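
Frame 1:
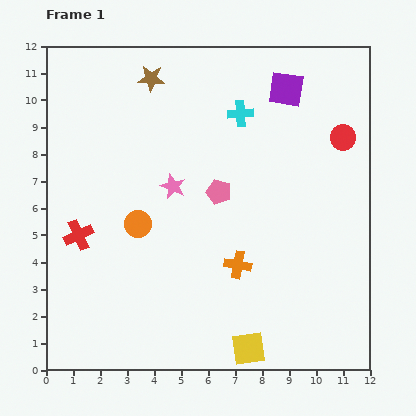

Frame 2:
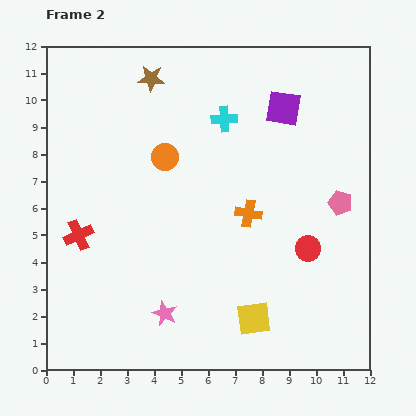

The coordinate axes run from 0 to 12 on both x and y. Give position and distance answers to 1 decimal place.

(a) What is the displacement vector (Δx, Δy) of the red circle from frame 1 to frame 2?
(-1.3, -4.1)

The red circle was at (11.0, 8.6) in frame 1 and (9.7, 4.5) in frame 2.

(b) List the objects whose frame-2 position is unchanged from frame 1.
the brown star, the red cross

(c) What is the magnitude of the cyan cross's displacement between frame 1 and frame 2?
0.6

The cyan cross moved from (7.2, 9.5) to (6.6, 9.3), a distance of √(0.6² + 0.2²) ≈ 0.6.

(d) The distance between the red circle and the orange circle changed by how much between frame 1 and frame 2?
-1.9

Distance in frame 1: 8.2. Distance in frame 2: 6.3.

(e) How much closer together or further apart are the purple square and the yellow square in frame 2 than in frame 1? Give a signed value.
-1.8

Distance in frame 1: 9.7. Distance in frame 2: 7.9.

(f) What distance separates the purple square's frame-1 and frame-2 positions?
0.7

The purple square moved from (8.9, 10.4) to (8.8, 9.7), a distance of √(0.1² + 0.7²) ≈ 0.7.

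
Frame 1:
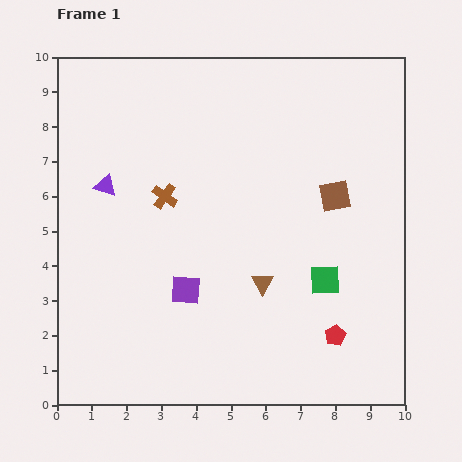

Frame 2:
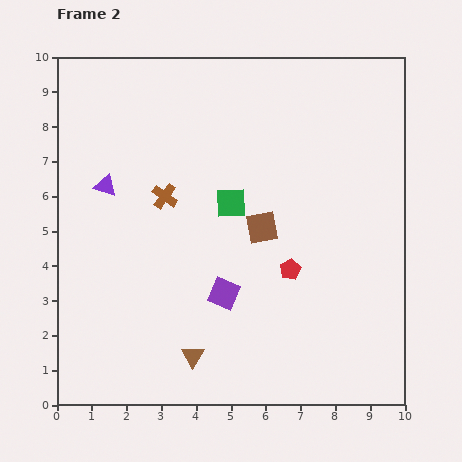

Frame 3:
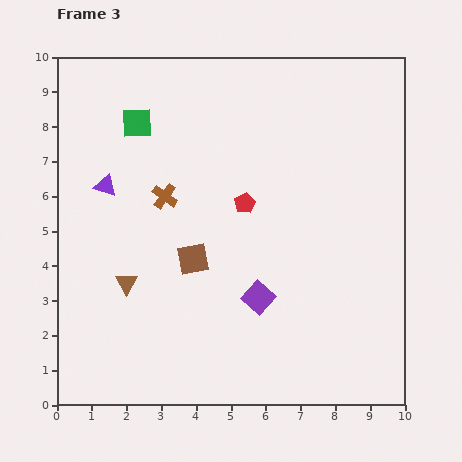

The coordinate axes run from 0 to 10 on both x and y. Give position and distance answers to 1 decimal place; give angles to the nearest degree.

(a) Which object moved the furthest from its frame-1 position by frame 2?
the green square

(moved 3.5; next 2.9)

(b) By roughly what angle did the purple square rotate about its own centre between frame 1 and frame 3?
37° clockwise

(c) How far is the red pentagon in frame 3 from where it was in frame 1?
4.6

The red pentagon moved from (8.0, 2.0) to (5.4, 5.8), a distance of √(2.6² + 3.8²) ≈ 4.6.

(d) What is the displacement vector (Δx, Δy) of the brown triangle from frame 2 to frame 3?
(-1.9, 2.1)

The brown triangle was at (3.9, 1.4) in frame 2 and (2.0, 3.5) in frame 3.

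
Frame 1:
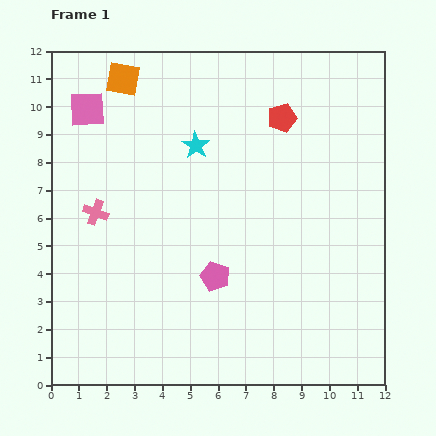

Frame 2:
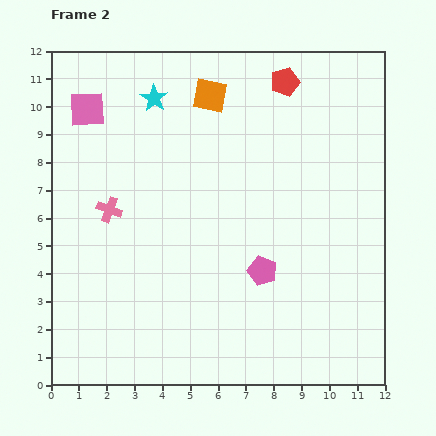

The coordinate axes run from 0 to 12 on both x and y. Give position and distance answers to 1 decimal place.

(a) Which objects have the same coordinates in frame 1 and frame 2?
the pink square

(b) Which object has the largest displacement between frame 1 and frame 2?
the orange square

(moved 3.2; next 2.3)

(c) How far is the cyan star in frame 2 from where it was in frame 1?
2.3

The cyan star moved from (5.2, 8.6) to (3.7, 10.3), a distance of √(1.5² + 1.7²) ≈ 2.3.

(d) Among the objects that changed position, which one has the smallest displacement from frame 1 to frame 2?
the pink cross

(moved 0.5)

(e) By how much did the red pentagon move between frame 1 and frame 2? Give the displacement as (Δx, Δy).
(0.1, 1.3)

The red pentagon was at (8.3, 9.6) in frame 1 and (8.4, 10.9) in frame 2.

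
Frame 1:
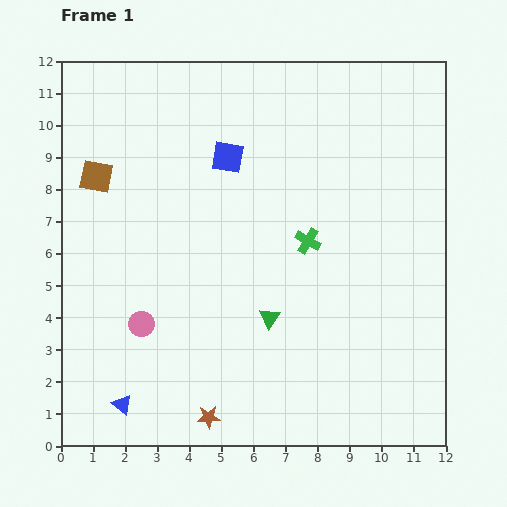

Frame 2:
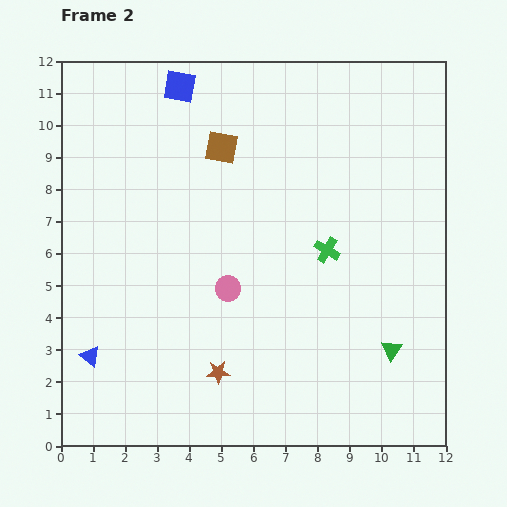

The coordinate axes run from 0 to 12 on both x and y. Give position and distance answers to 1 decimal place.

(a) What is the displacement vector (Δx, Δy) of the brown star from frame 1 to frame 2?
(0.3, 1.4)

The brown star was at (4.6, 0.9) in frame 1 and (4.9, 2.3) in frame 2.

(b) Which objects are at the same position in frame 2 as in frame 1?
none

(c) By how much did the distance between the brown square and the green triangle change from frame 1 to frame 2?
+1.2

Distance in frame 1: 7.0. Distance in frame 2: 8.2.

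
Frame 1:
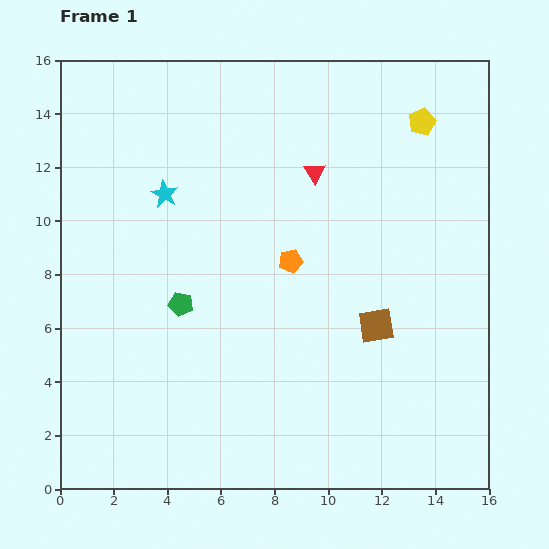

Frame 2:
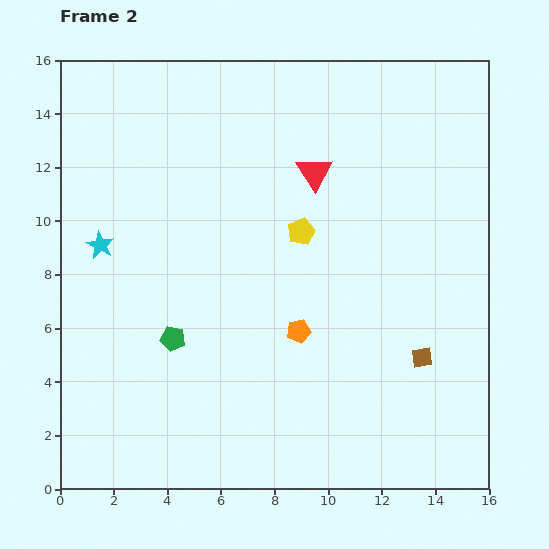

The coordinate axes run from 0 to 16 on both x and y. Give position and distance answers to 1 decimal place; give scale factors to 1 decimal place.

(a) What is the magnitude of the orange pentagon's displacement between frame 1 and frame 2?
2.6

The orange pentagon moved from (8.6, 8.5) to (8.9, 5.9), a distance of √(0.3² + 2.6²) ≈ 2.6.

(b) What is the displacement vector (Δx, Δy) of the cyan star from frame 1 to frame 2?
(-2.4, -1.9)

The cyan star was at (3.9, 11.0) in frame 1 and (1.5, 9.1) in frame 2.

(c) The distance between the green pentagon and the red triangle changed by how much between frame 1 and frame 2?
+1.2

Distance in frame 1: 7.0. Distance in frame 2: 8.2.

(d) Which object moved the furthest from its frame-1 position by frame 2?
the yellow pentagon

(moved 6.1; next 3.1)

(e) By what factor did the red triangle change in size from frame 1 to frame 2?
1.7×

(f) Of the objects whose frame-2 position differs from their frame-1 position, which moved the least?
the green pentagon

(moved 1.3)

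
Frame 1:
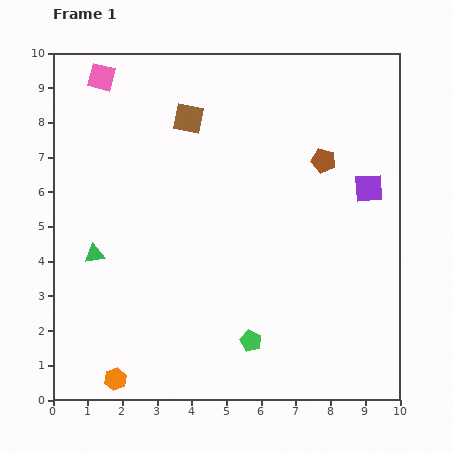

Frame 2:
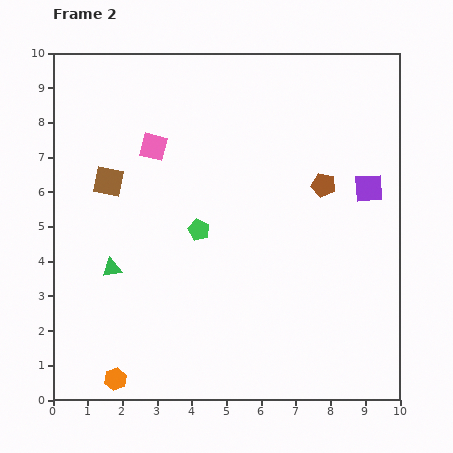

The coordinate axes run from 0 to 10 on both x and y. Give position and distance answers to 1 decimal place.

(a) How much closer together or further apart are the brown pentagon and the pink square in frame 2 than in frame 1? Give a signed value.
-1.8

Distance in frame 1: 6.8. Distance in frame 2: 5.0.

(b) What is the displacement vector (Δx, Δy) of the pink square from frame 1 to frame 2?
(1.5, -2.0)

The pink square was at (1.4, 9.3) in frame 1 and (2.9, 7.3) in frame 2.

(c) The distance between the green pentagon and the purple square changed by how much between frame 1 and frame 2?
-0.6

Distance in frame 1: 5.6. Distance in frame 2: 5.0.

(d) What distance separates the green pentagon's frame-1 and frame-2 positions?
3.5

The green pentagon moved from (5.7, 1.7) to (4.2, 4.9), a distance of √(1.5² + 3.2²) ≈ 3.5.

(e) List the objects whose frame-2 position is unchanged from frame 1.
the orange hexagon, the purple square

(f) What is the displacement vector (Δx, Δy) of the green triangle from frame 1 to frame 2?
(0.5, -0.4)

The green triangle was at (1.2, 4.2) in frame 1 and (1.7, 3.8) in frame 2.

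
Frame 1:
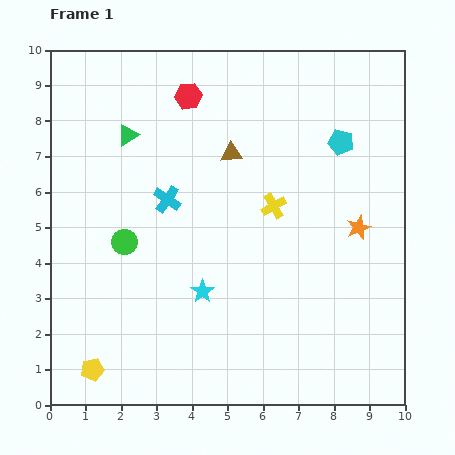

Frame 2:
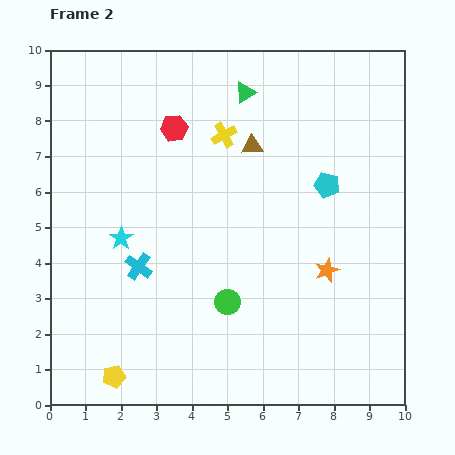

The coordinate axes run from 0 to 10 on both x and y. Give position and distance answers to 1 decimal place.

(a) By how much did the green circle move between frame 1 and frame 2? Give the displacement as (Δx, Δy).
(2.9, -1.7)

The green circle was at (2.1, 4.6) in frame 1 and (5.0, 2.9) in frame 2.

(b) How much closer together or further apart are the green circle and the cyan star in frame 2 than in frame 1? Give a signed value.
+0.9

Distance in frame 1: 2.6. Distance in frame 2: 3.5.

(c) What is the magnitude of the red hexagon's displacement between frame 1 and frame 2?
1.0

The red hexagon moved from (3.9, 8.7) to (3.5, 7.8), a distance of √(0.4² + 0.9²) ≈ 1.0.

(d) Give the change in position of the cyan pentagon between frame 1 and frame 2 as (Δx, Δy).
(-0.4, -1.2)

The cyan pentagon was at (8.2, 7.4) in frame 1 and (7.8, 6.2) in frame 2.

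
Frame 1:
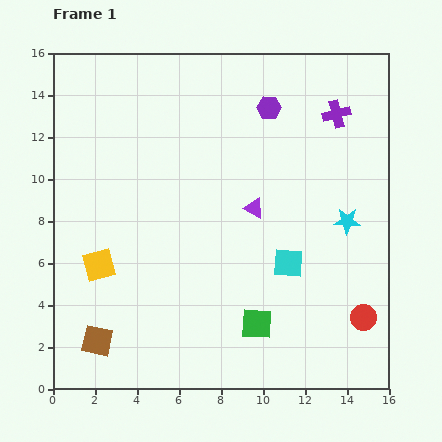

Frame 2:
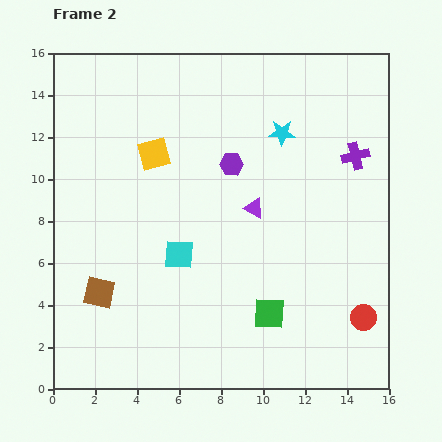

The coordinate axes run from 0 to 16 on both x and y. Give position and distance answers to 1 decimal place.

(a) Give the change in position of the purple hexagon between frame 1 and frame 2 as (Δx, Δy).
(-1.8, -2.7)

The purple hexagon was at (10.3, 13.4) in frame 1 and (8.5, 10.7) in frame 2.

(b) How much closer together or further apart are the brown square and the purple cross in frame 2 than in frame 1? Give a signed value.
-1.9

Distance in frame 1: 15.7. Distance in frame 2: 13.8.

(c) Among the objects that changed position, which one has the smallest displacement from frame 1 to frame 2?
the green square

(moved 0.8)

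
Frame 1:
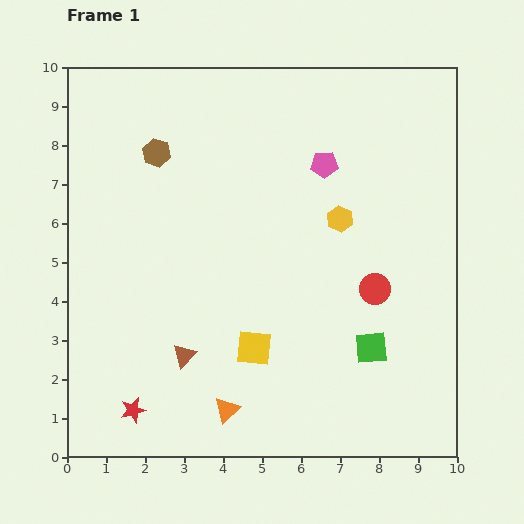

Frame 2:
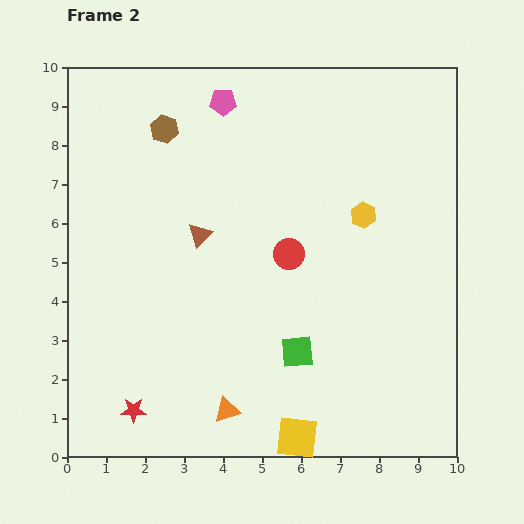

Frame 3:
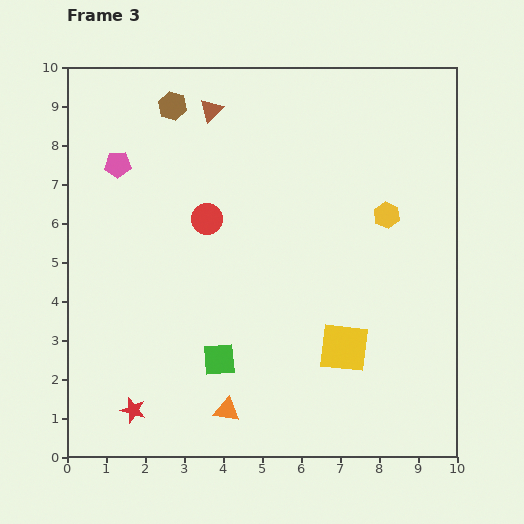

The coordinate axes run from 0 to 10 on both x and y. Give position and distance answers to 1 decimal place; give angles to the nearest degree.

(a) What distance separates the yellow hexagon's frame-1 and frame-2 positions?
0.6

The yellow hexagon moved from (7.0, 6.1) to (7.6, 6.2), a distance of √(0.6² + 0.1²) ≈ 0.6.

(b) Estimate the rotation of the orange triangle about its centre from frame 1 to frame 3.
52° clockwise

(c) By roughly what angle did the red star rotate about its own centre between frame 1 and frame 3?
31° clockwise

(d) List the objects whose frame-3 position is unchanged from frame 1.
the orange triangle, the red star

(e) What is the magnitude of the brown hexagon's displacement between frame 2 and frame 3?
0.6

The brown hexagon moved from (2.5, 8.4) to (2.7, 9.0), a distance of √(0.2² + 0.6²) ≈ 0.6.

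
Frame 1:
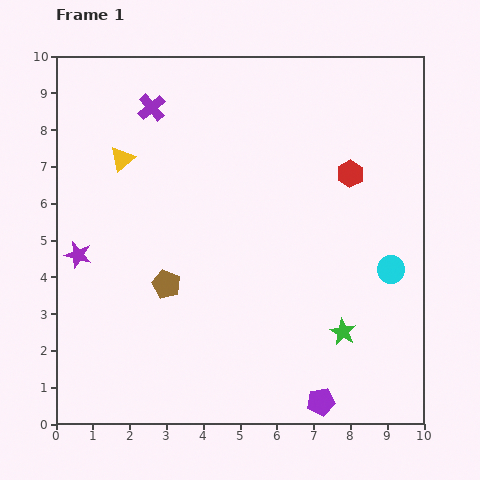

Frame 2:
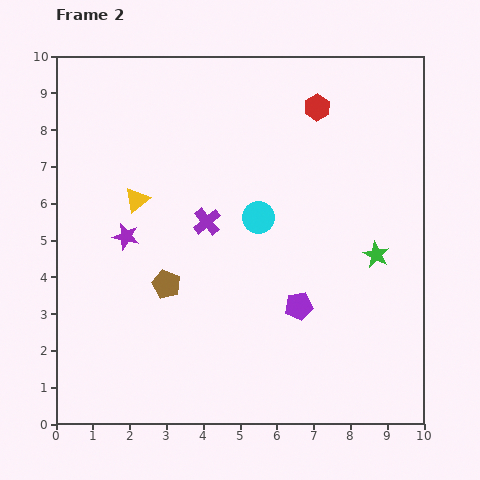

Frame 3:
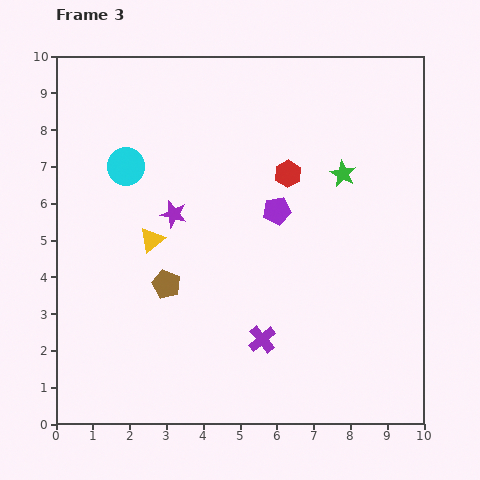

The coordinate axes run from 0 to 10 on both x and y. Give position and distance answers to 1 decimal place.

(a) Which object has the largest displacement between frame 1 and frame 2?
the cyan circle

(moved 3.9; next 3.4)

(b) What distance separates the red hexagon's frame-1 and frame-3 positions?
1.7

The red hexagon moved from (8.0, 6.8) to (6.3, 6.8), a distance of √(1.7² + 0.0²) ≈ 1.7.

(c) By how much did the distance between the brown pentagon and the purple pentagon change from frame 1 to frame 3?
-1.7

Distance in frame 1: 5.3. Distance in frame 3: 3.6.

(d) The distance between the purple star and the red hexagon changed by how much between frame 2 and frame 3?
-3.0

Distance in frame 2: 6.3. Distance in frame 3: 3.3.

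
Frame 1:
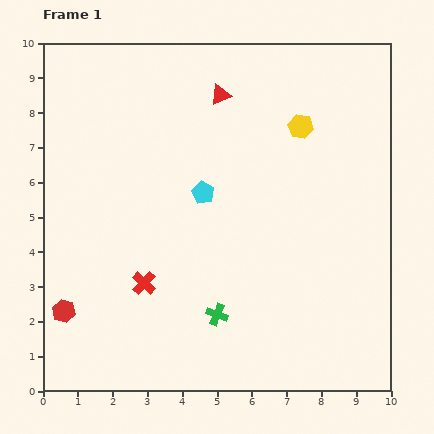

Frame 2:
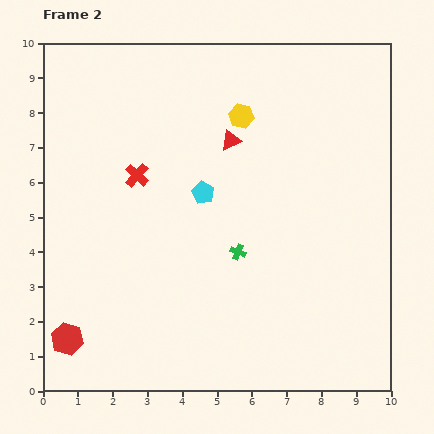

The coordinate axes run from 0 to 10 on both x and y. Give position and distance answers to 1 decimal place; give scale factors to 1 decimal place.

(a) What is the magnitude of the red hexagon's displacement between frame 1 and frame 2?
0.8

The red hexagon moved from (0.6, 2.3) to (0.7, 1.5), a distance of √(0.1² + 0.8²) ≈ 0.8.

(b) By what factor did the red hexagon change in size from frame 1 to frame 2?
1.4×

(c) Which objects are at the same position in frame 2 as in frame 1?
the cyan pentagon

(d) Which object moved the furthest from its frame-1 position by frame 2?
the red cross

(moved 3.1; next 1.9)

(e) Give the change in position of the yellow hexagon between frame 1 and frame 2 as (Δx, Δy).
(-1.7, 0.3)

The yellow hexagon was at (7.4, 7.6) in frame 1 and (5.7, 7.9) in frame 2.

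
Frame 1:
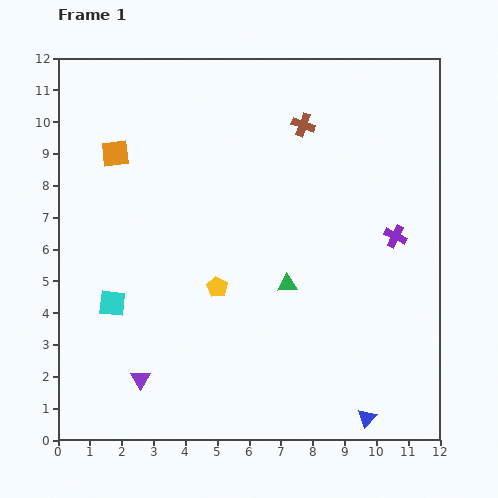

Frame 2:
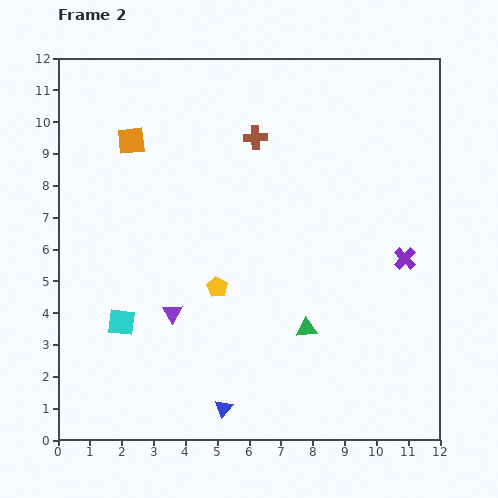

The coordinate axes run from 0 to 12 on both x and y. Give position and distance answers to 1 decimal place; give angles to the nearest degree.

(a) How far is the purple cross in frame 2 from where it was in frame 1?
0.8

The purple cross moved from (10.6, 6.4) to (10.9, 5.7), a distance of √(0.3² + 0.7²) ≈ 0.8.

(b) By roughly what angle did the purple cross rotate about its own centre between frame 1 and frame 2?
19° clockwise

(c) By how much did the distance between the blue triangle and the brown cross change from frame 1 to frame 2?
-0.8

Distance in frame 1: 9.4. Distance in frame 2: 8.6.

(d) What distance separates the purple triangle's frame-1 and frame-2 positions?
2.3

The purple triangle moved from (2.6, 1.9) to (3.6, 4.0), a distance of √(1.0² + 2.1²) ≈ 2.3.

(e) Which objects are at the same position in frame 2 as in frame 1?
the yellow pentagon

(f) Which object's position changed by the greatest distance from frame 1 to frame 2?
the blue triangle

(moved 4.5; next 2.3)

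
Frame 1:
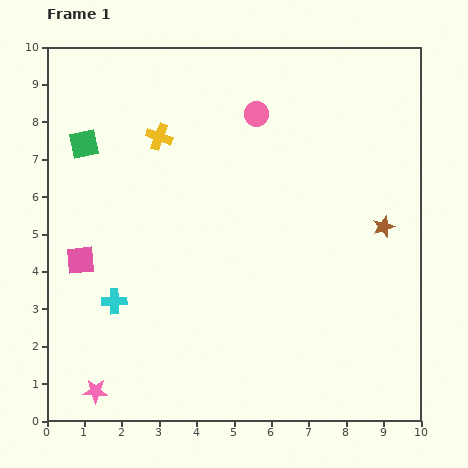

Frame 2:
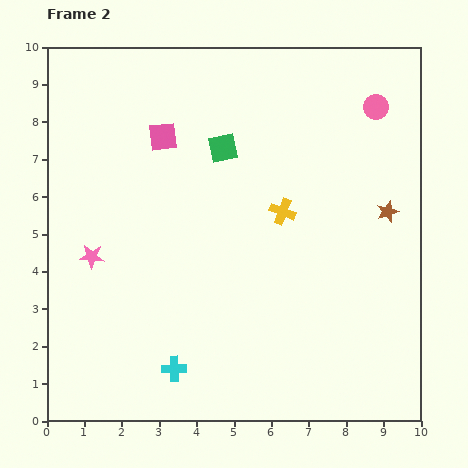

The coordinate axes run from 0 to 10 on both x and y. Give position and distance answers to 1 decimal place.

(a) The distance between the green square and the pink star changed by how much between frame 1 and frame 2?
-2.1

Distance in frame 1: 6.6. Distance in frame 2: 4.5.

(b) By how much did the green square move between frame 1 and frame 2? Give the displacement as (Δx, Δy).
(3.7, -0.1)

The green square was at (1.0, 7.4) in frame 1 and (4.7, 7.3) in frame 2.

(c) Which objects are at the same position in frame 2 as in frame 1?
none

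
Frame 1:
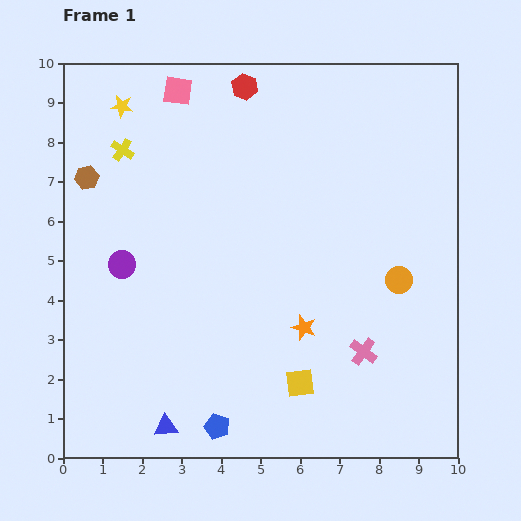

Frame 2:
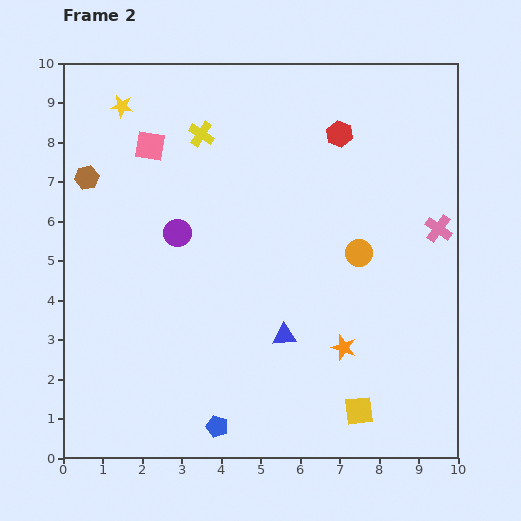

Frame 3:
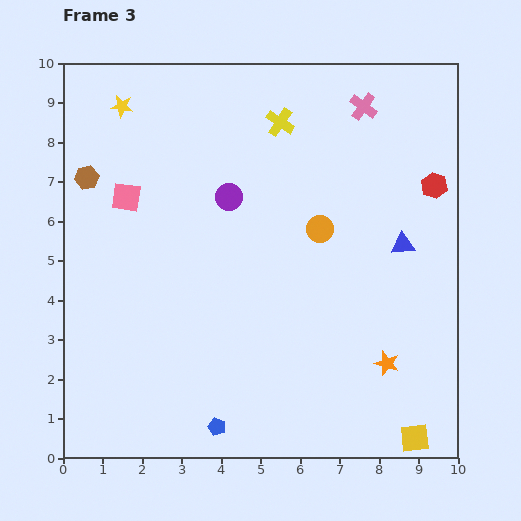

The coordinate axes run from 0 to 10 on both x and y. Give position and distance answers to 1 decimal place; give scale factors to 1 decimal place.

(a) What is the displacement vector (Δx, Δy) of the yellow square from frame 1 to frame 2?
(1.5, -0.7)

The yellow square was at (6.0, 1.9) in frame 1 and (7.5, 1.2) in frame 2.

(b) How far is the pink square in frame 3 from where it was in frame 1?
3.0

The pink square moved from (2.9, 9.3) to (1.6, 6.6), a distance of √(1.3² + 2.7²) ≈ 3.0.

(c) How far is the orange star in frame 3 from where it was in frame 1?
2.3

The orange star moved from (6.1, 3.3) to (8.2, 2.4), a distance of √(2.1² + 0.9²) ≈ 2.3.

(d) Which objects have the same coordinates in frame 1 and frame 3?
the blue pentagon, the yellow star, the brown hexagon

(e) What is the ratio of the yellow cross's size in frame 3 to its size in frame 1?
1.3×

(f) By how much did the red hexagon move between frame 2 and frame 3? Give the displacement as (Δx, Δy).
(2.4, -1.3)

The red hexagon was at (7.0, 8.2) in frame 2 and (9.4, 6.9) in frame 3.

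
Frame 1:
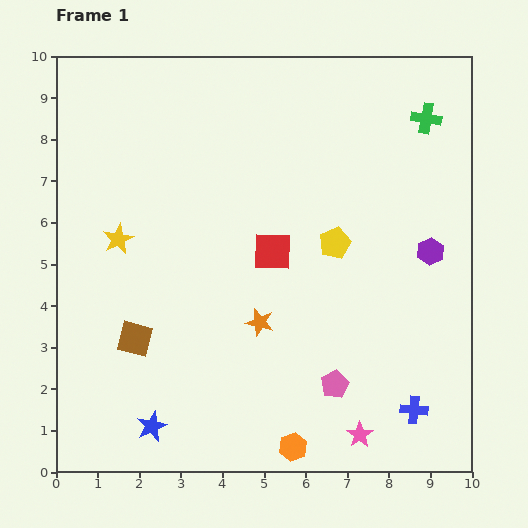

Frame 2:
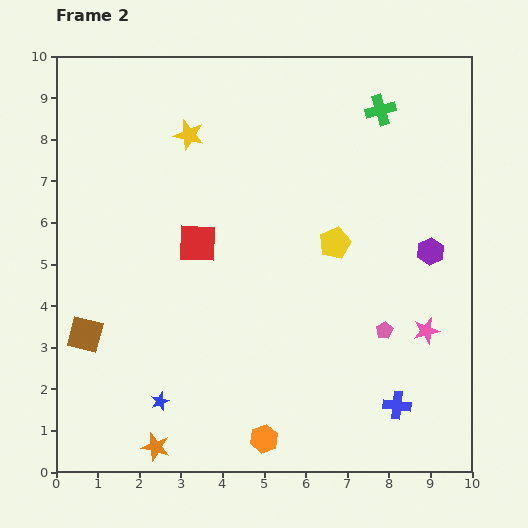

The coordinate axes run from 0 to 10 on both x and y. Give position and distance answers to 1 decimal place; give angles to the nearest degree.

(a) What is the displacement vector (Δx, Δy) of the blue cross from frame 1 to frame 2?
(-0.4, 0.1)

The blue cross was at (8.6, 1.5) in frame 1 and (8.2, 1.6) in frame 2.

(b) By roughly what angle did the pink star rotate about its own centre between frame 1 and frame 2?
20° clockwise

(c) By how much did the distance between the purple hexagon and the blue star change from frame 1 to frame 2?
-0.5

Distance in frame 1: 7.9. Distance in frame 2: 7.4.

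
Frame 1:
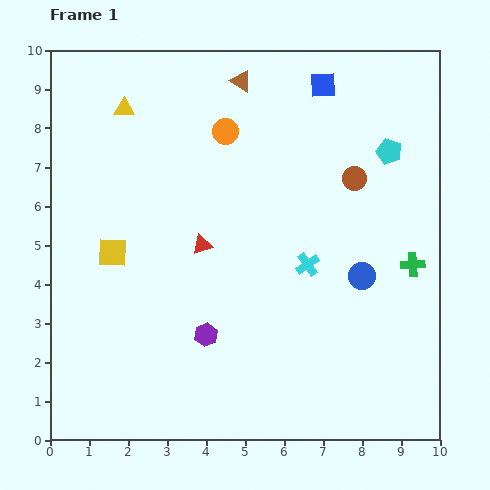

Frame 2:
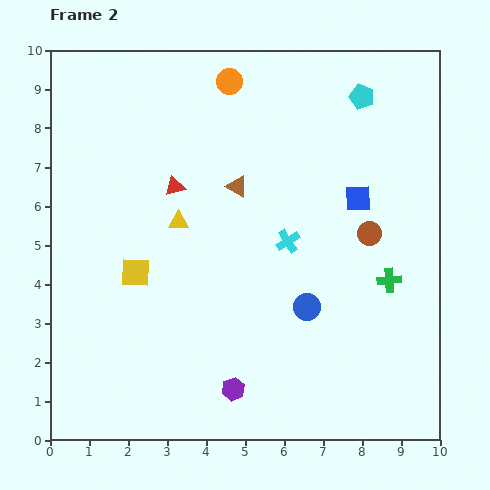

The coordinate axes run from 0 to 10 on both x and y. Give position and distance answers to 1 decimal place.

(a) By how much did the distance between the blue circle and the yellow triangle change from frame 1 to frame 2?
-3.5

Distance in frame 1: 7.5. Distance in frame 2: 4.0.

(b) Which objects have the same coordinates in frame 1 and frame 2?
none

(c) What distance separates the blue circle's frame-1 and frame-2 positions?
1.6

The blue circle moved from (8.0, 4.2) to (6.6, 3.4), a distance of √(1.4² + 0.8²) ≈ 1.6.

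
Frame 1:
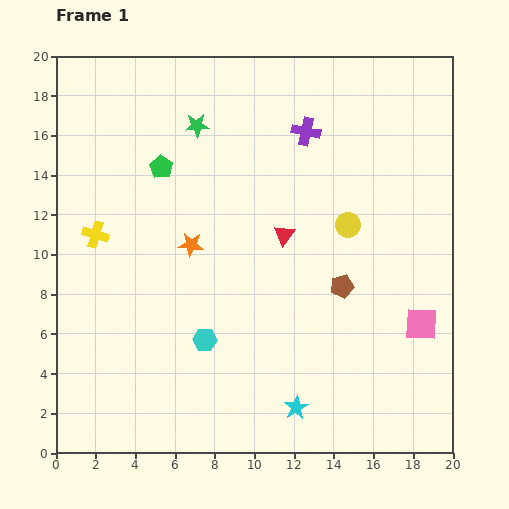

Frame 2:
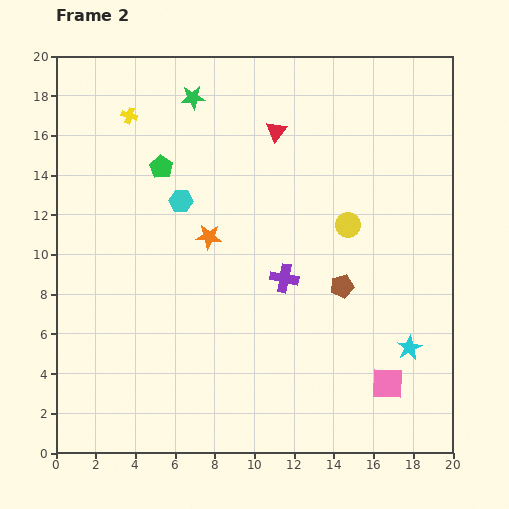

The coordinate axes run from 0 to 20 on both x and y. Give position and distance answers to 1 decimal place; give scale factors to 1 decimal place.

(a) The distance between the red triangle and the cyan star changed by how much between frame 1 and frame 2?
+4.1

Distance in frame 1: 8.7. Distance in frame 2: 12.8.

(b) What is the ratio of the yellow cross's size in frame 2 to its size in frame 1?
0.6×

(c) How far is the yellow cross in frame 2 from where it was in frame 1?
6.2

The yellow cross moved from (2.0, 11.0) to (3.7, 17.0), a distance of √(1.7² + 6.0²) ≈ 6.2.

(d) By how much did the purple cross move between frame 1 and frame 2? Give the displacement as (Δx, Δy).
(-1.1, -7.4)

The purple cross was at (12.6, 16.2) in frame 1 and (11.5, 8.8) in frame 2.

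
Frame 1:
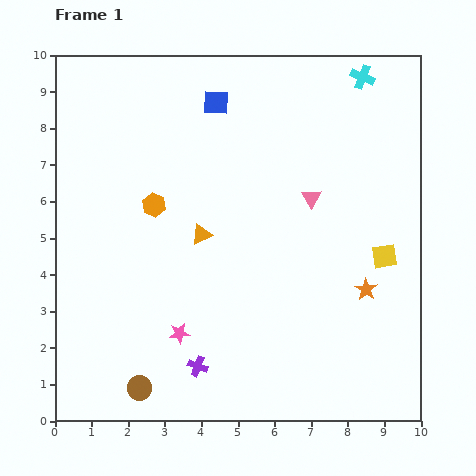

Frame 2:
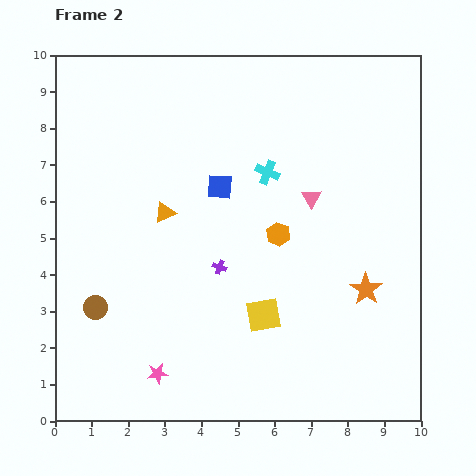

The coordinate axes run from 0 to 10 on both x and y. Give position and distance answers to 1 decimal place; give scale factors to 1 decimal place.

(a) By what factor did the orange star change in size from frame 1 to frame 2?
1.4×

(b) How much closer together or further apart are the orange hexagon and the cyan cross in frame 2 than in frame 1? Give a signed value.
-5.0

Distance in frame 1: 6.7. Distance in frame 2: 1.7.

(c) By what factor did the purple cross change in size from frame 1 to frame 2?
0.7×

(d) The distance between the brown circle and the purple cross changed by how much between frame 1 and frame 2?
+1.9

Distance in frame 1: 1.7. Distance in frame 2: 3.6.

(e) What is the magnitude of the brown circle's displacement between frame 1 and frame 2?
2.5

The brown circle moved from (2.3, 0.9) to (1.1, 3.1), a distance of √(1.2² + 2.2²) ≈ 2.5.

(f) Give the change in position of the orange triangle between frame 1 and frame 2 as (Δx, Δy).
(-1.0, 0.6)

The orange triangle was at (4.0, 5.1) in frame 1 and (3.0, 5.7) in frame 2.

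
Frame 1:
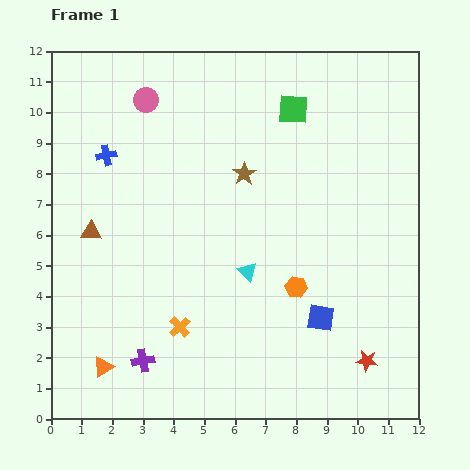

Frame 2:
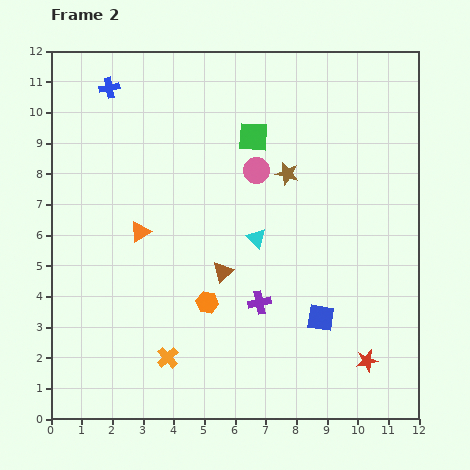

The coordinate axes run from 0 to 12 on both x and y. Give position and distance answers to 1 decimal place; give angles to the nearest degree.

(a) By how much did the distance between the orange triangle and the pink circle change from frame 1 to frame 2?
-4.5

Distance in frame 1: 8.8. Distance in frame 2: 4.3.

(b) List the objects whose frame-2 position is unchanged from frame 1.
the red star, the blue square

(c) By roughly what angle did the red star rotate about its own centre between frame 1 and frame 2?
20° counter-clockwise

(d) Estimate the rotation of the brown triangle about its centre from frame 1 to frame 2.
44° counter-clockwise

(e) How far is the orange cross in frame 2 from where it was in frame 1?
1.1

The orange cross moved from (4.2, 3.0) to (3.8, 2.0), a distance of √(0.4² + 1.0²) ≈ 1.1.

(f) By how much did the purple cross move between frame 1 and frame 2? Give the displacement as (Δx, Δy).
(3.8, 1.9)

The purple cross was at (3.0, 1.9) in frame 1 and (6.8, 3.8) in frame 2.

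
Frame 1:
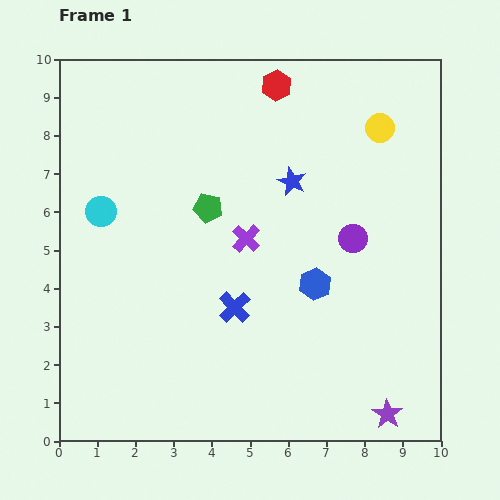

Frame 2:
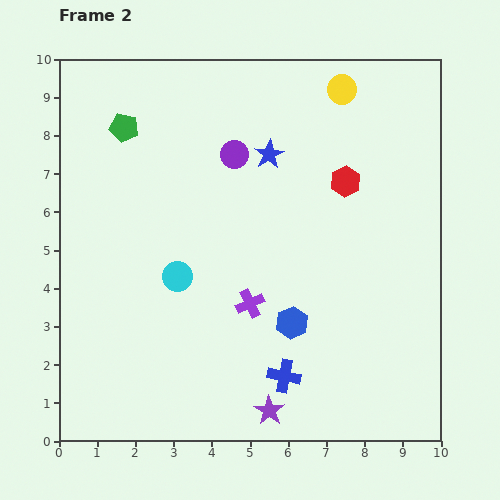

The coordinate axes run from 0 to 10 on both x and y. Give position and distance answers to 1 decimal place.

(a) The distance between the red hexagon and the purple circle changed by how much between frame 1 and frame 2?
-1.5

Distance in frame 1: 4.5. Distance in frame 2: 3.0.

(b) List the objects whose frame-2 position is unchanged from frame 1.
none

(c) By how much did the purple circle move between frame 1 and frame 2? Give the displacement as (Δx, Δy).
(-3.1, 2.2)

The purple circle was at (7.7, 5.3) in frame 1 and (4.6, 7.5) in frame 2.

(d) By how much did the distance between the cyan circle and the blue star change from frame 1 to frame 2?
-1.1

Distance in frame 1: 5.1. Distance in frame 2: 4.0.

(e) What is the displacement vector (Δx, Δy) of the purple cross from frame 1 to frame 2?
(0.1, -1.7)

The purple cross was at (4.9, 5.3) in frame 1 and (5.0, 3.6) in frame 2.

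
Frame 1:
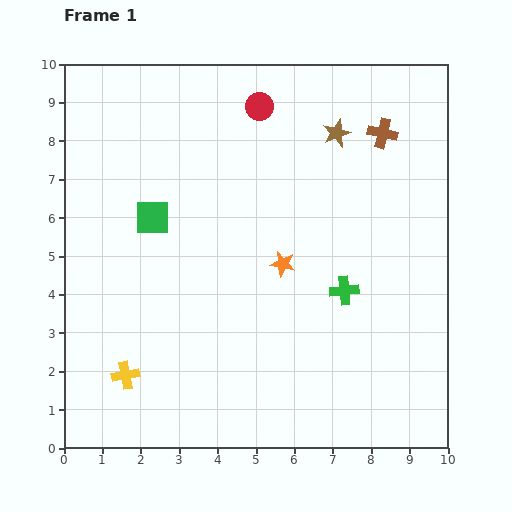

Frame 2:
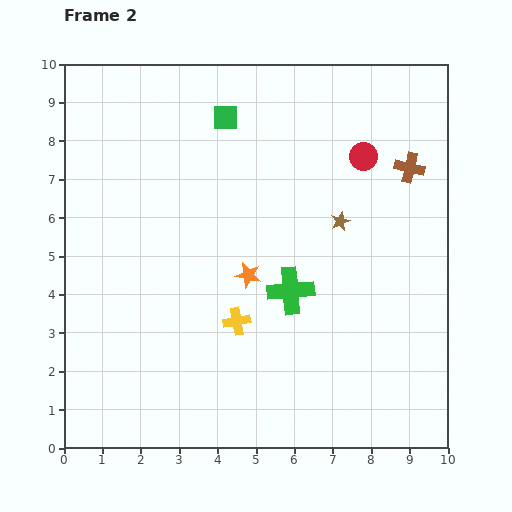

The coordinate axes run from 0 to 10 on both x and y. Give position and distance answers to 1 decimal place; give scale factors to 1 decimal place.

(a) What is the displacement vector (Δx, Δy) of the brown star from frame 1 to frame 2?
(0.1, -2.3)

The brown star was at (7.1, 8.2) in frame 1 and (7.2, 5.9) in frame 2.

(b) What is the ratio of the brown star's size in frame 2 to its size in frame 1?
0.7×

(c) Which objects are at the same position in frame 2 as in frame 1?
none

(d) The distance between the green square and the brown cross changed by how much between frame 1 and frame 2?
-1.4

Distance in frame 1: 6.4. Distance in frame 2: 5.0.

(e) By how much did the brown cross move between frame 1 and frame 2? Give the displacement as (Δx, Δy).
(0.7, -0.9)

The brown cross was at (8.3, 8.2) in frame 1 and (9.0, 7.3) in frame 2.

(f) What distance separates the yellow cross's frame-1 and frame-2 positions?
3.2

The yellow cross moved from (1.6, 1.9) to (4.5, 3.3), a distance of √(2.9² + 1.4²) ≈ 3.2.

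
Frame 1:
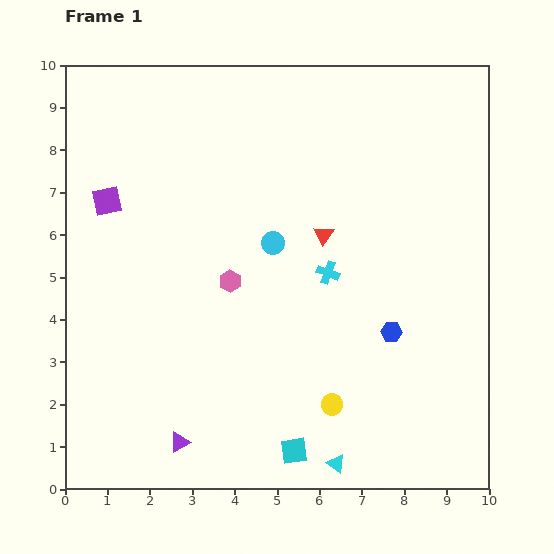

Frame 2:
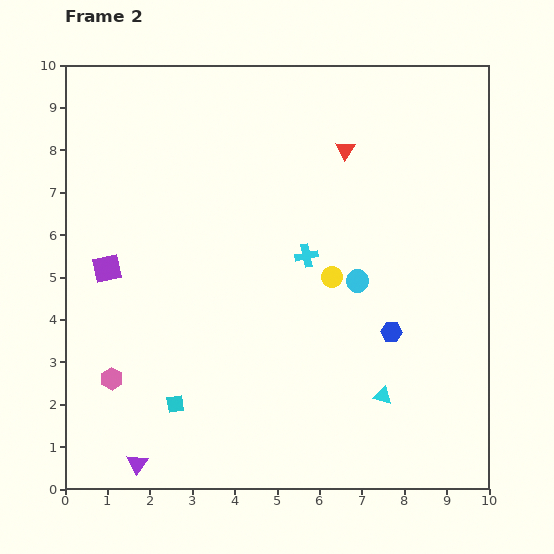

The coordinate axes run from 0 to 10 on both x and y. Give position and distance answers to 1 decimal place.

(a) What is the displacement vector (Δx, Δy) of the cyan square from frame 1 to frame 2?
(-2.8, 1.1)

The cyan square was at (5.4, 0.9) in frame 1 and (2.6, 2.0) in frame 2.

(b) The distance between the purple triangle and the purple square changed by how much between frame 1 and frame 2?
-1.2

Distance in frame 1: 5.9. Distance in frame 2: 4.7.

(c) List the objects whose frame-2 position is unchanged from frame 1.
the blue hexagon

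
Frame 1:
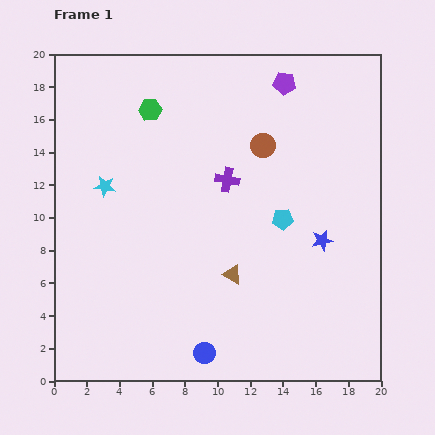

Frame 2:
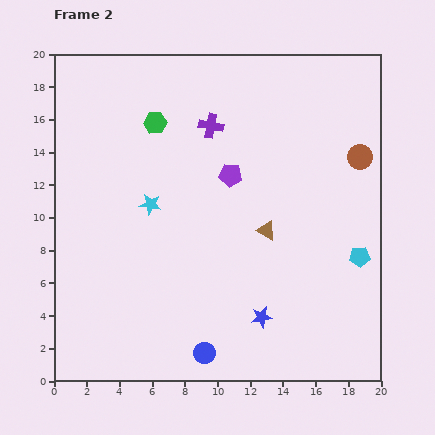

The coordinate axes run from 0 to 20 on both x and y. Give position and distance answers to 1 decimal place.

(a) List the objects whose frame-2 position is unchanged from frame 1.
the blue circle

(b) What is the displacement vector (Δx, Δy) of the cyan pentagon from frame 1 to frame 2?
(4.7, -2.3)

The cyan pentagon was at (14.0, 9.9) in frame 1 and (18.7, 7.6) in frame 2.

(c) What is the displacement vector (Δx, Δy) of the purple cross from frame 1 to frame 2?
(-1.0, 3.3)

The purple cross was at (10.6, 12.3) in frame 1 and (9.6, 15.6) in frame 2.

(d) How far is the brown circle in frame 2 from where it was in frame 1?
5.9

The brown circle moved from (12.8, 14.4) to (18.7, 13.7), a distance of √(5.9² + 0.7²) ≈ 5.9.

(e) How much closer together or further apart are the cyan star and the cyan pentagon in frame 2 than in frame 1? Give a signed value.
+2.1

Distance in frame 1: 11.1. Distance in frame 2: 13.2.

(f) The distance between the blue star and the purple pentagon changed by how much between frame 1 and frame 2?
-1.0

Distance in frame 1: 9.9. Distance in frame 2: 8.9.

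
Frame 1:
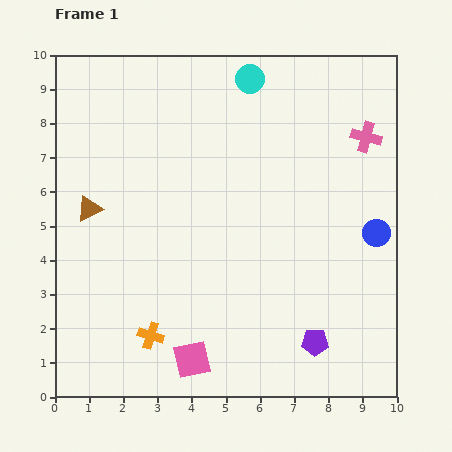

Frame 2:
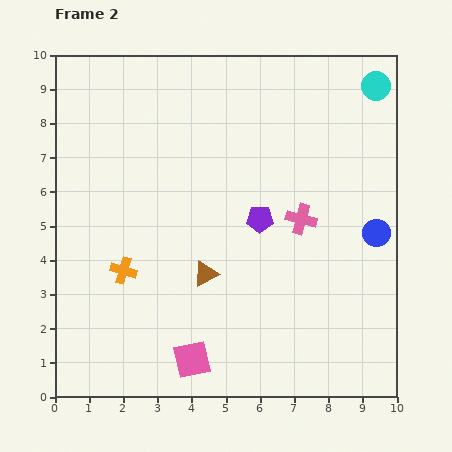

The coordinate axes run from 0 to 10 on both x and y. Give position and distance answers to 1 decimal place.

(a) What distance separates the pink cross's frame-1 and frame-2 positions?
3.1

The pink cross moved from (9.1, 7.6) to (7.2, 5.2), a distance of √(1.9² + 2.4²) ≈ 3.1.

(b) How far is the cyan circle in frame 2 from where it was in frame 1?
3.7

The cyan circle moved from (5.7, 9.3) to (9.4, 9.1), a distance of √(3.7² + 0.2²) ≈ 3.7.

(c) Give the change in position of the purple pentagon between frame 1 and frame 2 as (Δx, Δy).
(-1.6, 3.6)

The purple pentagon was at (7.6, 1.6) in frame 1 and (6.0, 5.2) in frame 2.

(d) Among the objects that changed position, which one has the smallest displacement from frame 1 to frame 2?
the orange cross

(moved 2.1)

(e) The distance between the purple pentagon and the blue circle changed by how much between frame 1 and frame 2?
-0.3

Distance in frame 1: 3.7. Distance in frame 2: 3.4.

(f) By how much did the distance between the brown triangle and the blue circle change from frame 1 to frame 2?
-3.3

Distance in frame 1: 8.4. Distance in frame 2: 5.1.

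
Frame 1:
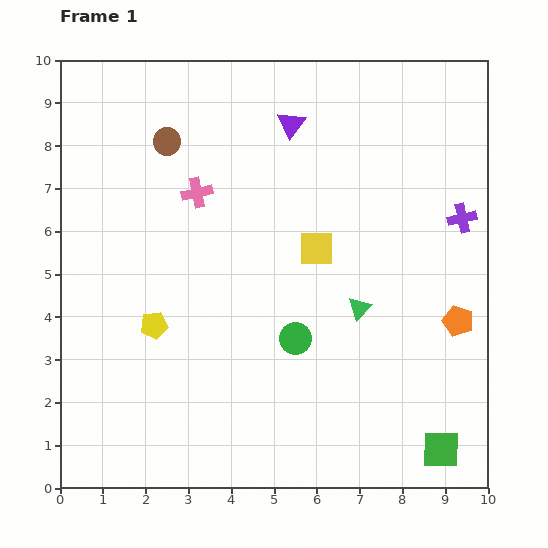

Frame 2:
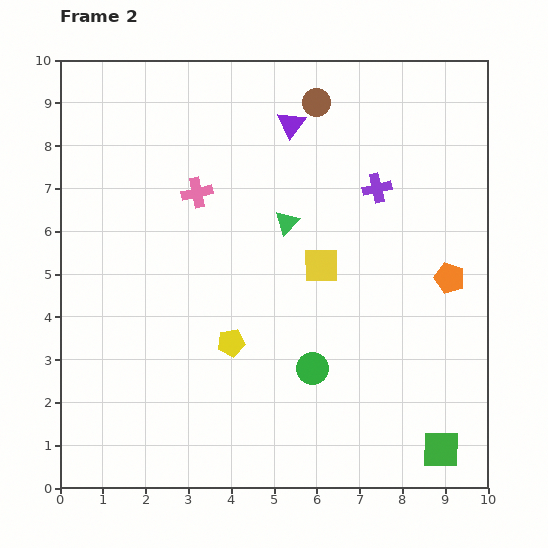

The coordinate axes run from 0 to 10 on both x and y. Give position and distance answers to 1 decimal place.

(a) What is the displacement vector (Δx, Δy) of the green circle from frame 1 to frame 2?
(0.4, -0.7)

The green circle was at (5.5, 3.5) in frame 1 and (5.9, 2.8) in frame 2.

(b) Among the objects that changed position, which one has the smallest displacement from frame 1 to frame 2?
the yellow square

(moved 0.4)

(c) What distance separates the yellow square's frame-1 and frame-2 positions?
0.4

The yellow square moved from (6.0, 5.6) to (6.1, 5.2), a distance of √(0.1² + 0.4²) ≈ 0.4.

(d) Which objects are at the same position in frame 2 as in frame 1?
the purple triangle, the green square, the pink cross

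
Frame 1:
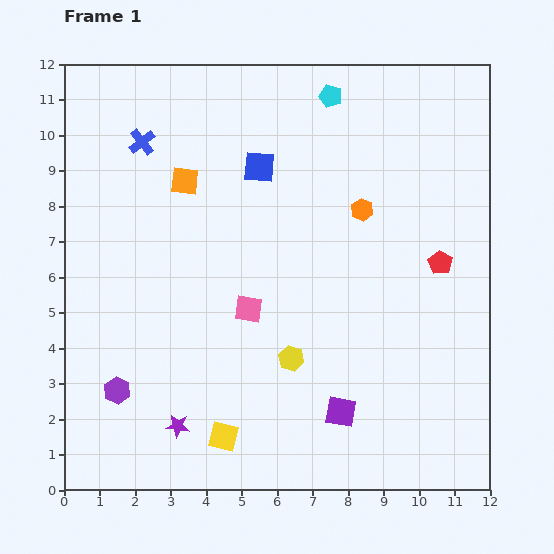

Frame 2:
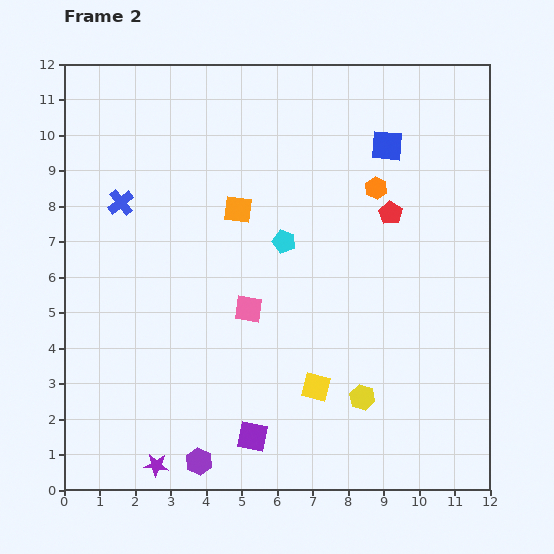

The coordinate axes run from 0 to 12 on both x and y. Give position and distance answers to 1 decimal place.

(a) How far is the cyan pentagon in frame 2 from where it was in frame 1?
4.3

The cyan pentagon moved from (7.5, 11.1) to (6.2, 7.0), a distance of √(1.3² + 4.1²) ≈ 4.3.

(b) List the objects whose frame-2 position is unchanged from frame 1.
the pink square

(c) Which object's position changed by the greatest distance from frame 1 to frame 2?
the cyan pentagon

(moved 4.3; next 3.6)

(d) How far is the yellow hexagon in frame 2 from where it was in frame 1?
2.3

The yellow hexagon moved from (6.4, 3.7) to (8.4, 2.6), a distance of √(2.0² + 1.1²) ≈ 2.3.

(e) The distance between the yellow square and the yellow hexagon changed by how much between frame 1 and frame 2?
-1.6

Distance in frame 1: 2.9. Distance in frame 2: 1.3.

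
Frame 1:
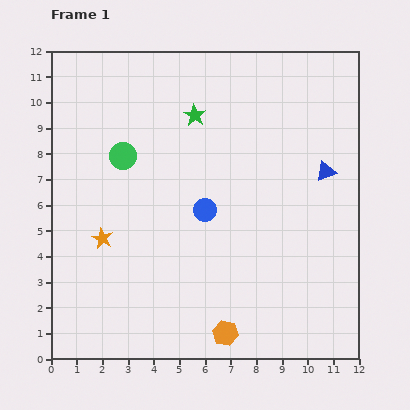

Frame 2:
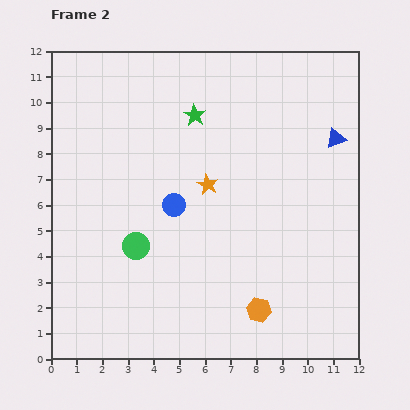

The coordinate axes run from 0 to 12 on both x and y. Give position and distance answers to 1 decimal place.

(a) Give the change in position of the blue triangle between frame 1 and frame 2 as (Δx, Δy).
(0.4, 1.3)

The blue triangle was at (10.7, 7.3) in frame 1 and (11.1, 8.6) in frame 2.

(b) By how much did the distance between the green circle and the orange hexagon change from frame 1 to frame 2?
-2.6

Distance in frame 1: 8.0. Distance in frame 2: 5.4.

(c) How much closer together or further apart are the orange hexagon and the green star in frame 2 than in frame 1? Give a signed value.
-0.6

Distance in frame 1: 8.6. Distance in frame 2: 8.0.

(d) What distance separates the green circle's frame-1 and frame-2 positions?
3.5

The green circle moved from (2.8, 7.9) to (3.3, 4.4), a distance of √(0.5² + 3.5²) ≈ 3.5.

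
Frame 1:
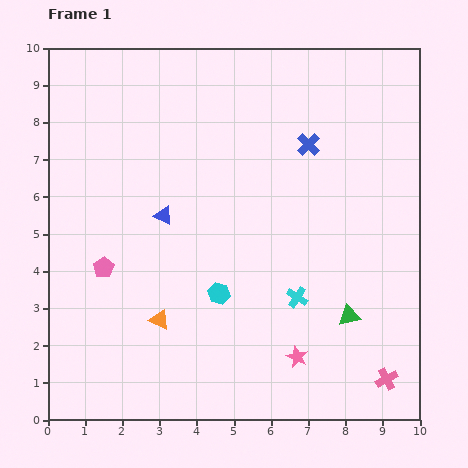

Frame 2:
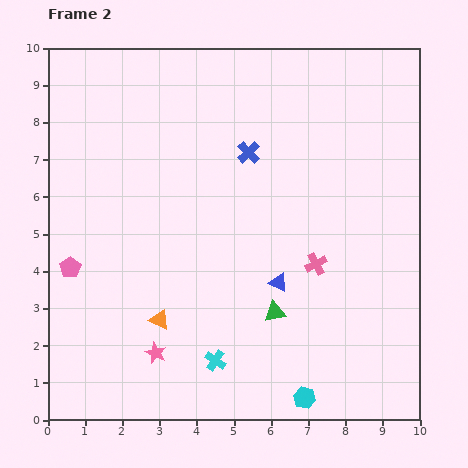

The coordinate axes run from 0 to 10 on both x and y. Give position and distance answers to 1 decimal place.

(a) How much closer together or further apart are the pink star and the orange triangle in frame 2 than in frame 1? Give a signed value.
-2.9

Distance in frame 1: 3.8. Distance in frame 2: 0.9.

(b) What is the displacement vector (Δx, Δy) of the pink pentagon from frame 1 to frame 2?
(-0.9, 0.0)

The pink pentagon was at (1.5, 4.1) in frame 1 and (0.6, 4.1) in frame 2.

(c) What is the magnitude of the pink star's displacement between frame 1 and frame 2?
3.8

The pink star moved from (6.7, 1.7) to (2.9, 1.8), a distance of √(3.8² + 0.1²) ≈ 3.8.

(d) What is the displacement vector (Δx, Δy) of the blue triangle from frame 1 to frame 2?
(3.1, -1.8)

The blue triangle was at (3.1, 5.5) in frame 1 and (6.2, 3.7) in frame 2.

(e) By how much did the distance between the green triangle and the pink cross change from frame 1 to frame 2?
-0.3

Distance in frame 1: 2.0. Distance in frame 2: 1.7.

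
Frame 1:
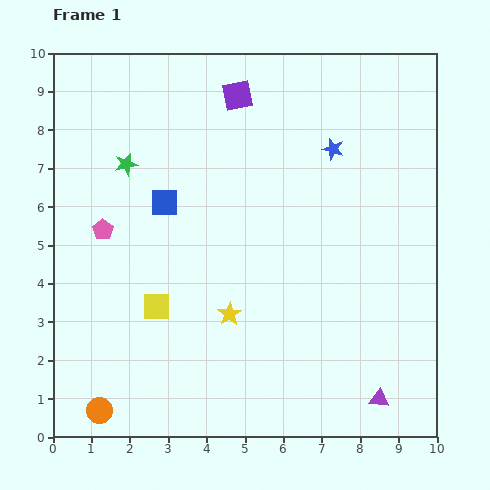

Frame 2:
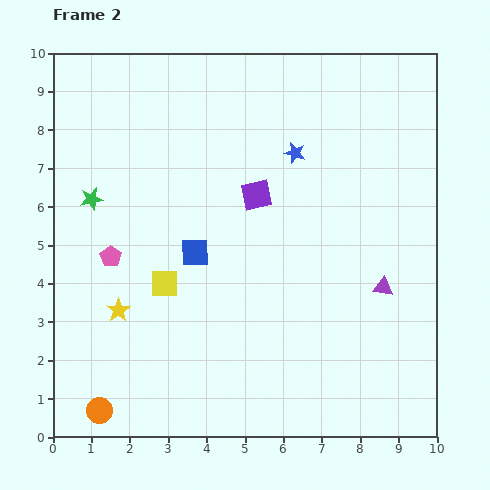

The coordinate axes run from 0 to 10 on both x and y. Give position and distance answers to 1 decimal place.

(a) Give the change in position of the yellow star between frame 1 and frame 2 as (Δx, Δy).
(-2.9, 0.1)

The yellow star was at (4.6, 3.2) in frame 1 and (1.7, 3.3) in frame 2.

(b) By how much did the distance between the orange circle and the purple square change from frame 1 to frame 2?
-2.1

Distance in frame 1: 9.0. Distance in frame 2: 6.9.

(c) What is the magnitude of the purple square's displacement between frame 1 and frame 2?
2.6

The purple square moved from (4.8, 8.9) to (5.3, 6.3), a distance of √(0.5² + 2.6²) ≈ 2.6.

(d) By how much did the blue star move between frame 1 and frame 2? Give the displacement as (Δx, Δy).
(-1.0, -0.1)

The blue star was at (7.3, 7.5) in frame 1 and (6.3, 7.4) in frame 2.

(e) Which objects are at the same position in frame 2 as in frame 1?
the orange circle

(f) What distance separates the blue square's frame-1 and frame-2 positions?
1.5

The blue square moved from (2.9, 6.1) to (3.7, 4.8), a distance of √(0.8² + 1.3²) ≈ 1.5.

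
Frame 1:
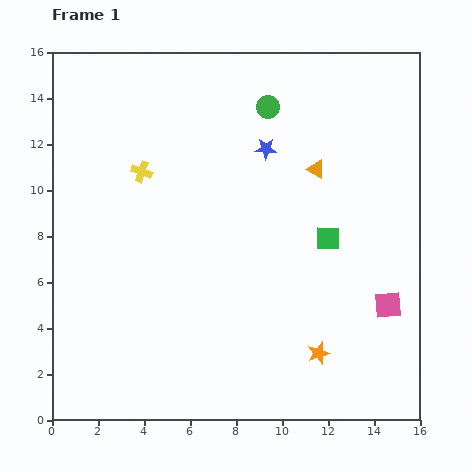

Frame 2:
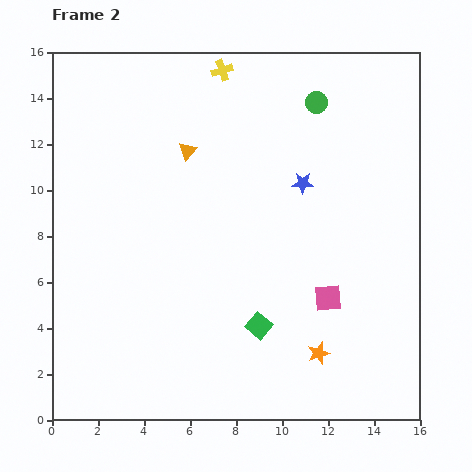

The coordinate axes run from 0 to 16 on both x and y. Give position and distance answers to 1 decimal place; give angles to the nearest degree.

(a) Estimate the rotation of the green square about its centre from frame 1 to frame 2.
39° clockwise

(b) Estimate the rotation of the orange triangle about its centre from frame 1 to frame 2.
42° clockwise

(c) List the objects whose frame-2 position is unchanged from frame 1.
the orange star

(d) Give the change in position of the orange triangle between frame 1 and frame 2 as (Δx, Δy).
(-5.6, 0.8)

The orange triangle was at (11.5, 10.9) in frame 1 and (5.9, 11.7) in frame 2.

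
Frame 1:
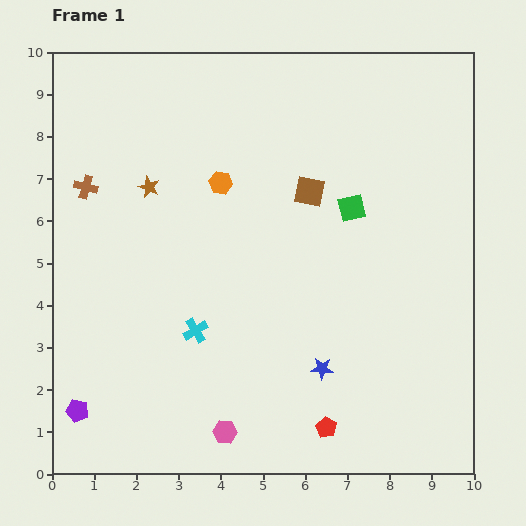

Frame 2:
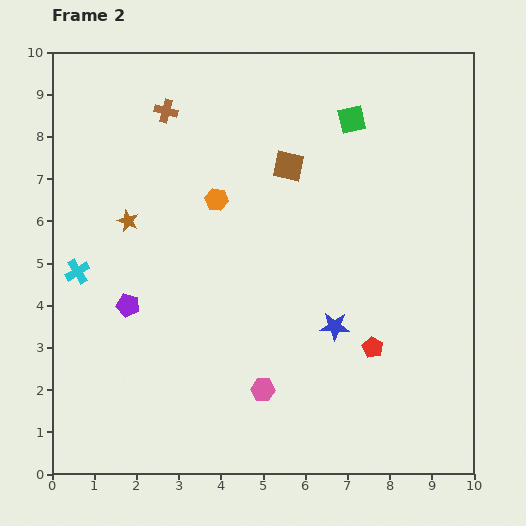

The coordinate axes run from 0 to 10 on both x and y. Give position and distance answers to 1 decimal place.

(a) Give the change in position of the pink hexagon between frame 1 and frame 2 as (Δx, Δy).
(0.9, 1.0)

The pink hexagon was at (4.1, 1.0) in frame 1 and (5.0, 2.0) in frame 2.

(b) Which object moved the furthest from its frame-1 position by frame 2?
the cyan cross

(moved 3.1; next 2.8)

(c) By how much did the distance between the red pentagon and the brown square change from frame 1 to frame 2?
-0.9

Distance in frame 1: 5.6. Distance in frame 2: 4.7.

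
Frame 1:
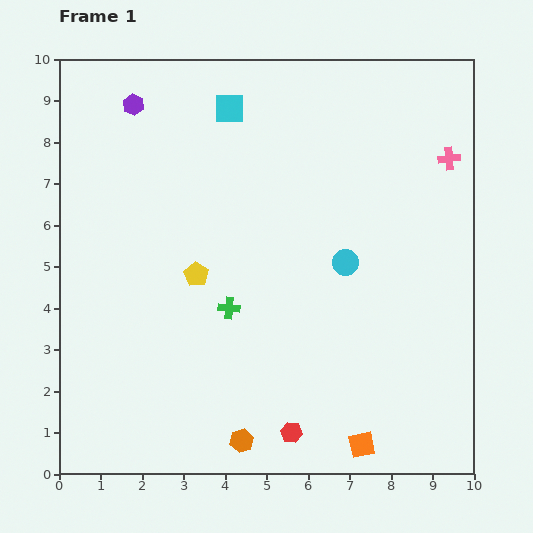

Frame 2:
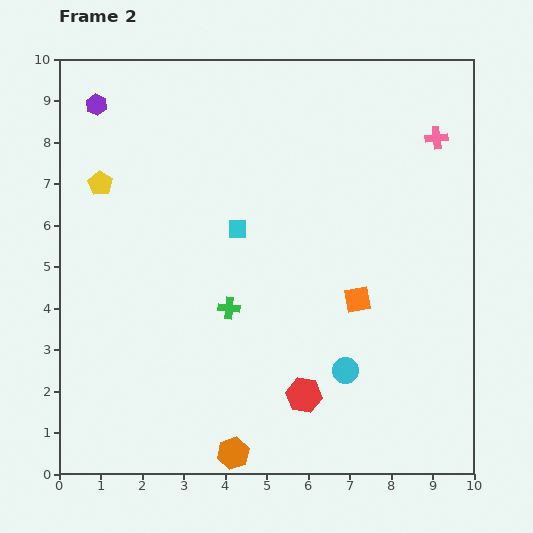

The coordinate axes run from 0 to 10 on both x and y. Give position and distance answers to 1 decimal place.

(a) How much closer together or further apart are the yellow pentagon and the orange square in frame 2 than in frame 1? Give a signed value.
+1.1

Distance in frame 1: 5.7. Distance in frame 2: 6.8.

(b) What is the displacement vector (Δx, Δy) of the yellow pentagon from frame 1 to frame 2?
(-2.3, 2.2)

The yellow pentagon was at (3.3, 4.8) in frame 1 and (1.0, 7.0) in frame 2.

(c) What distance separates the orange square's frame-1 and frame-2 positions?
3.5

The orange square moved from (7.3, 0.7) to (7.2, 4.2), a distance of √(0.1² + 3.5²) ≈ 3.5.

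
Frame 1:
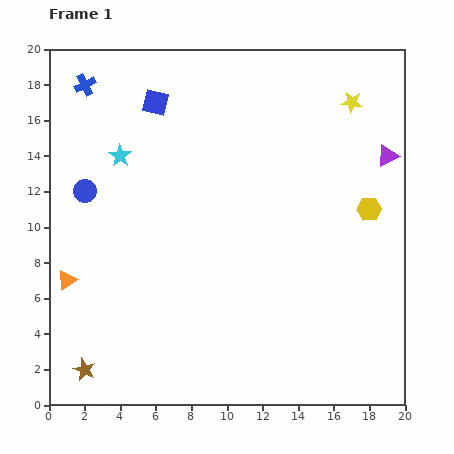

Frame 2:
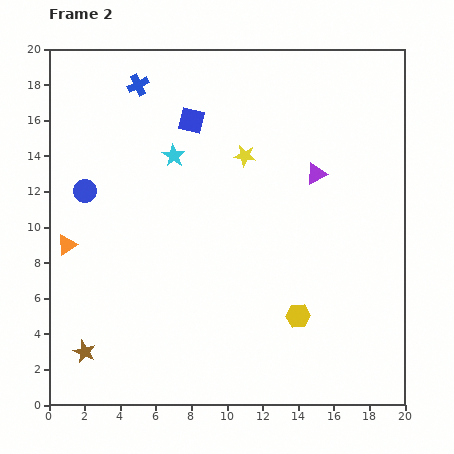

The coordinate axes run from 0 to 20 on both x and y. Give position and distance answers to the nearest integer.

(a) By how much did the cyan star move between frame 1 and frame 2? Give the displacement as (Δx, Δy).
(3, 0)

The cyan star was at (4, 14) in frame 1 and (7, 14) in frame 2.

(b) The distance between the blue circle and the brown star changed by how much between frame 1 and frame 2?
-1

Distance in frame 1: 10. Distance in frame 2: 9.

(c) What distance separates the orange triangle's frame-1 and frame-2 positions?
2

The orange triangle moved from (1, 7) to (1, 9), a distance of √(0² + 2²) ≈ 2.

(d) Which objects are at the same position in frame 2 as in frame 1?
the blue circle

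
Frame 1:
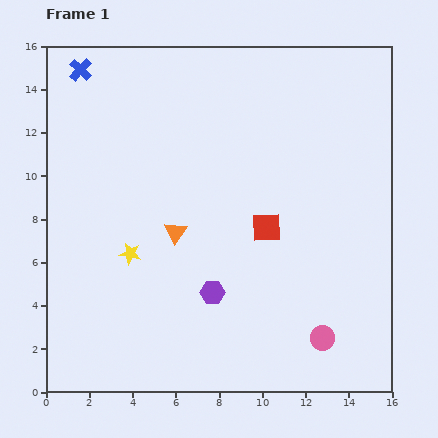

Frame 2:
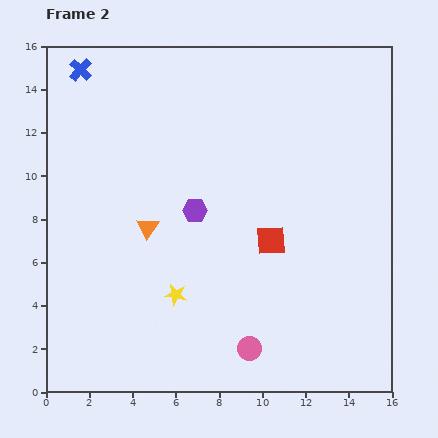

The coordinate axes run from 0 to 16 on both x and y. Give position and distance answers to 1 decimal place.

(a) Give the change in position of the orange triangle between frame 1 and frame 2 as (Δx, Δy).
(-1.3, 0.2)

The orange triangle was at (6.0, 7.4) in frame 1 and (4.7, 7.6) in frame 2.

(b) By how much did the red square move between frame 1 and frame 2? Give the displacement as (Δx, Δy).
(0.2, -0.6)

The red square was at (10.2, 7.6) in frame 1 and (10.4, 7.0) in frame 2.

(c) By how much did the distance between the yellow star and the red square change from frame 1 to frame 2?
-1.3

Distance in frame 1: 6.4. Distance in frame 2: 5.1.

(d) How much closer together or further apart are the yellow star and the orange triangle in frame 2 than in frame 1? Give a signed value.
+1.1

Distance in frame 1: 2.3. Distance in frame 2: 3.4.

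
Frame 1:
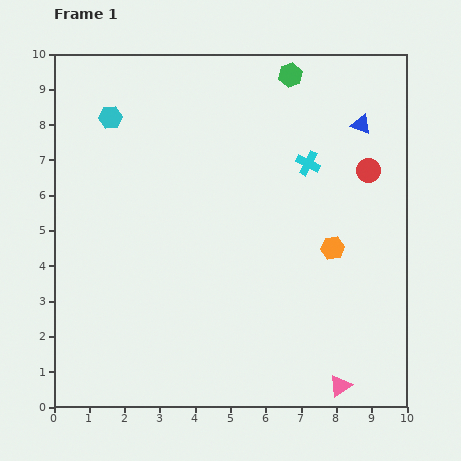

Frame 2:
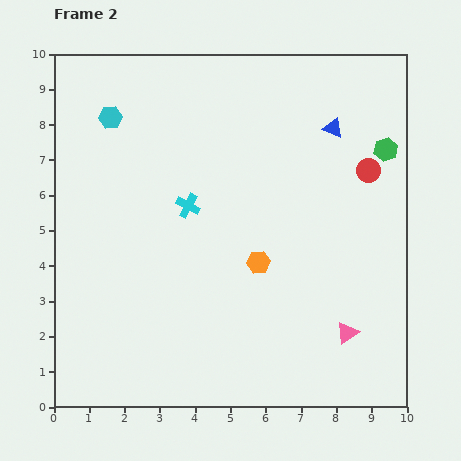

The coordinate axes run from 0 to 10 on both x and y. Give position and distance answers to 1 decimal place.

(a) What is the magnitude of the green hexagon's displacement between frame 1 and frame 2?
3.4

The green hexagon moved from (6.7, 9.4) to (9.4, 7.3), a distance of √(2.7² + 2.1²) ≈ 3.4.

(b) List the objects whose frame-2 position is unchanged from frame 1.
the cyan hexagon, the red circle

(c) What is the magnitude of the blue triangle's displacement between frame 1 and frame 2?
0.8

The blue triangle moved from (8.7, 8.0) to (7.9, 7.9), a distance of √(0.8² + 0.1²) ≈ 0.8.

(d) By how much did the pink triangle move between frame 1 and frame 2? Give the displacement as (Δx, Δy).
(0.2, 1.5)

The pink triangle was at (8.1, 0.6) in frame 1 and (8.3, 2.1) in frame 2.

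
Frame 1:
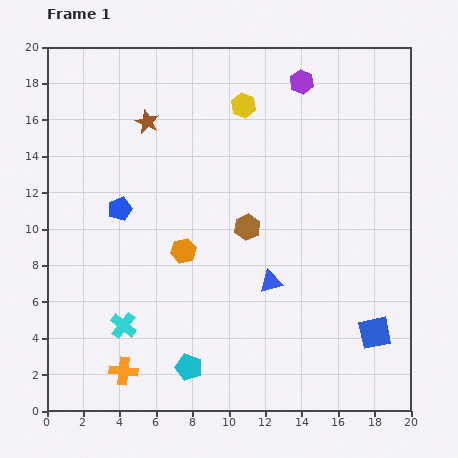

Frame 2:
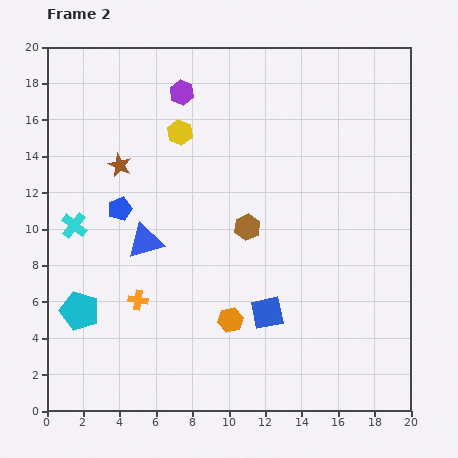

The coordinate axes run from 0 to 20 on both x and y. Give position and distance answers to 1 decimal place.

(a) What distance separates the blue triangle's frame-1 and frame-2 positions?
7.2

The blue triangle moved from (12.3, 7.1) to (5.4, 9.3), a distance of √(6.9² + 2.2²) ≈ 7.2.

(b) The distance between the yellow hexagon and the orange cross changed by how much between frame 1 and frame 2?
-6.5

Distance in frame 1: 16.0. Distance in frame 2: 9.5.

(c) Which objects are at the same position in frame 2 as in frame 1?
the blue pentagon, the brown hexagon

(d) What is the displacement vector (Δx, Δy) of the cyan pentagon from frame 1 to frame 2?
(-6.0, 3.1)

The cyan pentagon was at (7.8, 2.4) in frame 1 and (1.8, 5.5) in frame 2.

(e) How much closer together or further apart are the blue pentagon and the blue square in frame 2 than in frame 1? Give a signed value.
-5.7

Distance in frame 1: 15.6. Distance in frame 2: 9.9.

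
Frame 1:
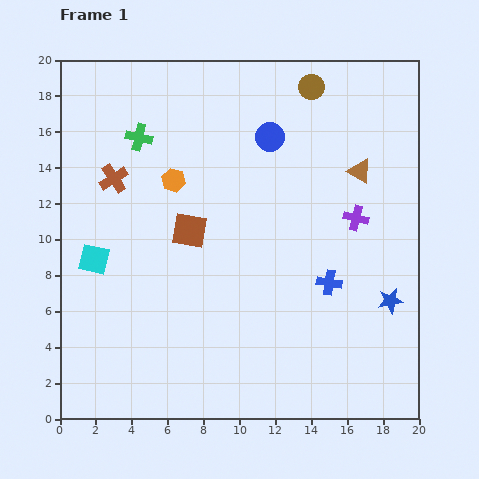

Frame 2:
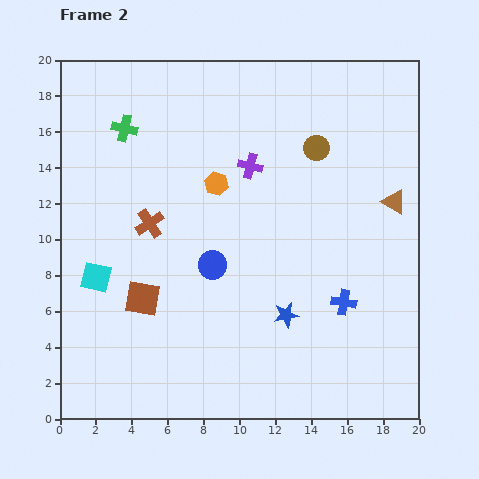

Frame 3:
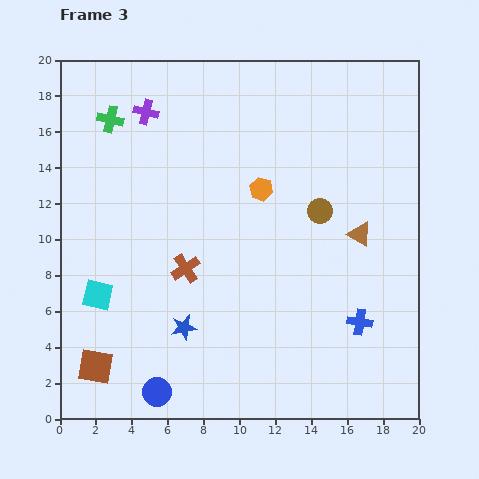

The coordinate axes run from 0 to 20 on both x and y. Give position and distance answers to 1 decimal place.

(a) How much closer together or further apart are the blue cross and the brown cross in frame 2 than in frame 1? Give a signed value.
-1.6

Distance in frame 1: 13.3. Distance in frame 2: 11.7.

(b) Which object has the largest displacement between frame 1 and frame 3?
the blue circle

(moved 15.5; next 13.1)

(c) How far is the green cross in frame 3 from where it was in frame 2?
0.9

The green cross moved from (3.6, 16.2) to (2.8, 16.7), a distance of √(0.8² + 0.5²) ≈ 0.9.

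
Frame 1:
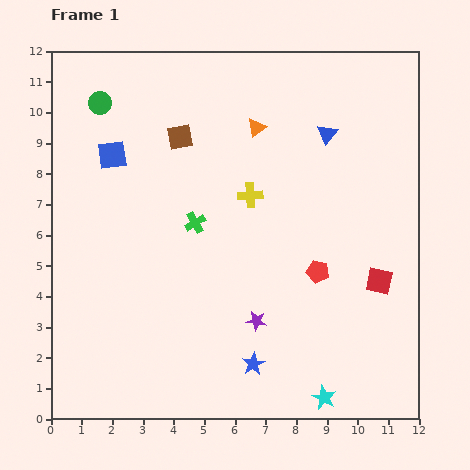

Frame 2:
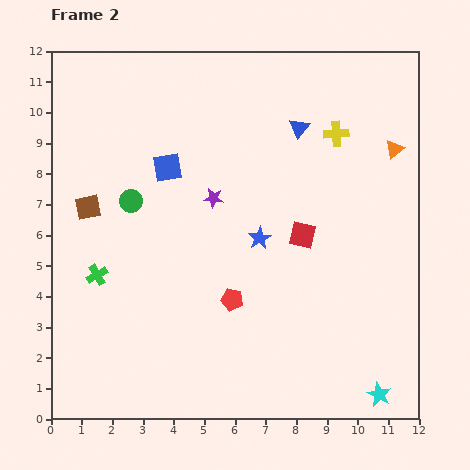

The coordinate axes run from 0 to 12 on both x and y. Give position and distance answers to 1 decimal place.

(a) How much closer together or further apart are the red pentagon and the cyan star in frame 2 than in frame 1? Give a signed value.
+1.6

Distance in frame 1: 4.1. Distance in frame 2: 5.7.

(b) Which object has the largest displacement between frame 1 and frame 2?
the orange triangle

(moved 4.6; next 4.2)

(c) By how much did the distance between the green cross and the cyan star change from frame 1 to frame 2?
+2.9

Distance in frame 1: 7.1. Distance in frame 2: 10.0.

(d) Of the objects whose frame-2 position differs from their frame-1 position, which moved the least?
the blue triangle

(moved 0.9)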